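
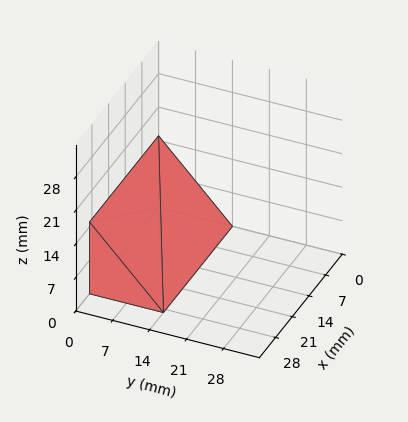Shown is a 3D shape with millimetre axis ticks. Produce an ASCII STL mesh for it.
Reading the render: the shape is a wedge (ramp): 29 × 14 mm base, rising to 15 mm along the y=0 edge and sloping linearly to z=0 at y=14 (dimensions read to the nearest mm from the axis ticks). For the STL, each face is triangulated and given an outward normal.

solid part
  facet normal 0.0000 0.0000 -1.0000
    outer loop
      vertex 29.000 14.000 0.000
      vertex 29.000 0.000 0.000
      vertex 0.000 0.000 0.000
    endloop
  endfacet
  facet normal 0.0000 0.0000 -1.0000
    outer loop
      vertex 0.000 14.000 0.000
      vertex 29.000 14.000 0.000
      vertex 0.000 0.000 0.000
    endloop
  endfacet
  facet normal 0.0000 -1.0000 0.0000
    outer loop
      vertex 0.000 0.000 0.000
      vertex 29.000 0.000 0.000
      vertex 29.000 0.000 15.000
    endloop
  endfacet
  facet normal 0.0000 -1.0000 0.0000
    outer loop
      vertex 0.000 0.000 0.000
      vertex 29.000 0.000 15.000
      vertex 0.000 0.000 15.000
    endloop
  endfacet
  facet normal 0.0000 0.7311 0.6823
    outer loop
      vertex 0.000 0.000 15.000
      vertex 29.000 0.000 15.000
      vertex 29.000 14.000 0.000
    endloop
  endfacet
  facet normal 0.0000 0.7311 0.6823
    outer loop
      vertex 0.000 0.000 15.000
      vertex 29.000 14.000 0.000
      vertex 0.000 14.000 0.000
    endloop
  endfacet
  facet normal -1.0000 0.0000 0.0000
    outer loop
      vertex 0.000 0.000 15.000
      vertex 0.000 14.000 0.000
      vertex 0.000 0.000 0.000
    endloop
  endfacet
  facet normal 1.0000 0.0000 0.0000
    outer loop
      vertex 29.000 0.000 0.000
      vertex 29.000 14.000 0.000
      vertex 29.000 0.000 15.000
    endloop
  endfacet
endsolid part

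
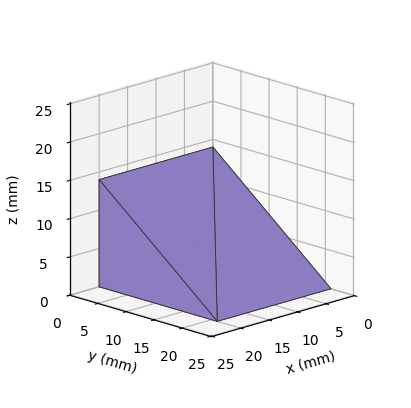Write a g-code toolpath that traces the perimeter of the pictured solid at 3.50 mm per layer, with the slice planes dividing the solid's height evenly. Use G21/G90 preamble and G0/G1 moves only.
Reading the render: the shape is a wedge (ramp): 20 × 21 mm base, rising to 14 mm along the y=0 edge and sloping linearly to z=0 at y=21 (dimensions read to the nearest mm from the axis ticks). For the g-code, the solid's height is divided into equal slices at the stated Δz and each level perimeter traced with G1 moves after a G0 lift.

; perimeter-only toolpath
G21 ; units = mm
G90 ; absolute positioning
G28 ; home
; layer 1
G0 Z3.50
G0 X0.00 Y0.00
G1 X20.00 Y0.00
G1 X20.00 Y15.75
G1 X0.00 Y15.75
G1 X0.00 Y0.00
; layer 2
G0 Z7.00
G0 X0.00 Y0.00
G1 X20.00 Y0.00
G1 X20.00 Y10.50
G1 X0.00 Y10.50
G1 X0.00 Y0.00
; layer 3
G0 Z10.50
G0 X0.00 Y0.00
G1 X20.00 Y0.00
G1 X20.00 Y5.25
G1 X0.00 Y5.25
G1 X0.00 Y0.00
M2 ; end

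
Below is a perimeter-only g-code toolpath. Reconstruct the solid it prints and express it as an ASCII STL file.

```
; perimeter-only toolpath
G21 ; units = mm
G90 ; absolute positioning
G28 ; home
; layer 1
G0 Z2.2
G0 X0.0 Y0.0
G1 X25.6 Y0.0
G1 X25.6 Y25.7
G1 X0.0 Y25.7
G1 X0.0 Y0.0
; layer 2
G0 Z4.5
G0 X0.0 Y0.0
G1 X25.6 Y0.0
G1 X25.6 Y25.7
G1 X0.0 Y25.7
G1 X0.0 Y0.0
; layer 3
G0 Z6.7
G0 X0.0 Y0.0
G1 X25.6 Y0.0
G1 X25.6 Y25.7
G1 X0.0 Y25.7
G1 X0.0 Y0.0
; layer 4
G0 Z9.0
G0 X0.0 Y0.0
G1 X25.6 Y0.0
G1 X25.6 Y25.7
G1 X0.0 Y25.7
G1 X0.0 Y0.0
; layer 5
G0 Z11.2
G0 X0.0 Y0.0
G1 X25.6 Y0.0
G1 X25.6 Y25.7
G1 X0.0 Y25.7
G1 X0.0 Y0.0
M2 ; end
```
solid part
  facet normal 0.0000 0.0000 -1.0000
    outer loop
      vertex 25.6 25.7 0.0
      vertex 25.6 0.0 0.0
      vertex 0.0 0.0 0.0
    endloop
  endfacet
  facet normal 0.0000 0.0000 -1.0000
    outer loop
      vertex 0.0 25.7 0.0
      vertex 25.6 25.7 0.0
      vertex 0.0 0.0 0.0
    endloop
  endfacet
  facet normal 0.0000 0.0000 1.0000
    outer loop
      vertex 0.0 0.0 11.2
      vertex 25.6 0.0 11.2
      vertex 25.6 25.7 11.2
    endloop
  endfacet
  facet normal 0.0000 0.0000 1.0000
    outer loop
      vertex 0.0 0.0 11.2
      vertex 25.6 25.7 11.2
      vertex 0.0 25.7 11.2
    endloop
  endfacet
  facet normal 0.0000 -1.0000 0.0000
    outer loop
      vertex 0.0 0.0 0.0
      vertex 25.6 0.0 0.0
      vertex 25.6 0.0 11.2
    endloop
  endfacet
  facet normal 0.0000 -1.0000 0.0000
    outer loop
      vertex 0.0 0.0 0.0
      vertex 25.6 0.0 11.2
      vertex 0.0 0.0 11.2
    endloop
  endfacet
  facet normal 0.0000 1.0000 0.0000
    outer loop
      vertex 25.6 25.7 11.2
      vertex 25.6 25.7 0.0
      vertex 0.0 25.7 0.0
    endloop
  endfacet
  facet normal 0.0000 1.0000 0.0000
    outer loop
      vertex 0.0 25.7 11.2
      vertex 25.6 25.7 11.2
      vertex 0.0 25.7 0.0
    endloop
  endfacet
  facet normal -1.0000 0.0000 0.0000
    outer loop
      vertex 0.0 25.7 11.2
      vertex 0.0 25.7 0.0
      vertex 0.0 0.0 0.0
    endloop
  endfacet
  facet normal -1.0000 0.0000 0.0000
    outer loop
      vertex 0.0 0.0 11.2
      vertex 0.0 25.7 11.2
      vertex 0.0 0.0 0.0
    endloop
  endfacet
  facet normal 1.0000 0.0000 0.0000
    outer loop
      vertex 25.6 0.0 0.0
      vertex 25.6 25.7 0.0
      vertex 25.6 25.7 11.2
    endloop
  endfacet
  facet normal 1.0000 0.0000 0.0000
    outer loop
      vertex 25.6 0.0 0.0
      vertex 25.6 25.7 11.2
      vertex 25.6 0.0 11.2
    endloop
  endfacet
endsolid part

The G0 Z moves step by Δz≈2.2 mm. Every layer's G1 loop is the same polygon, so the solid is a straight extrusion of it from z=0 to z≈11.2. Closing with flat bottom and top caps and triangulating gives 12 facets — a rectangular box, roughly 25.6 × 25.7 mm footprint and 11.2 mm tall.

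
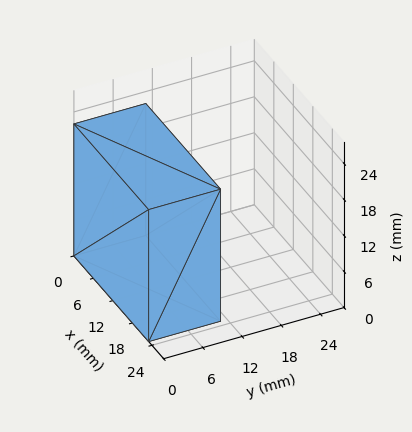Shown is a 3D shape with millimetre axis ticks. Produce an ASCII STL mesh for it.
Reading the render: the shape is a rectangular box, roughly 23 × 11 mm footprint and 22 mm tall (dimensions read to the nearest mm from the axis ticks). For the STL, each face is triangulated and given an outward normal.

solid part
  facet normal 0.0000 0.0000 -1.0000
    outer loop
      vertex 23.00 11.00 0.00
      vertex 23.00 0.00 0.00
      vertex 0.00 0.00 0.00
    endloop
  endfacet
  facet normal 0.0000 0.0000 -1.0000
    outer loop
      vertex 0.00 11.00 0.00
      vertex 23.00 11.00 0.00
      vertex 0.00 0.00 0.00
    endloop
  endfacet
  facet normal 0.0000 0.0000 1.0000
    outer loop
      vertex 0.00 0.00 22.00
      vertex 23.00 0.00 22.00
      vertex 23.00 11.00 22.00
    endloop
  endfacet
  facet normal 0.0000 0.0000 1.0000
    outer loop
      vertex 0.00 0.00 22.00
      vertex 23.00 11.00 22.00
      vertex 0.00 11.00 22.00
    endloop
  endfacet
  facet normal 0.0000 -1.0000 0.0000
    outer loop
      vertex 0.00 0.00 0.00
      vertex 23.00 0.00 0.00
      vertex 23.00 0.00 22.00
    endloop
  endfacet
  facet normal 0.0000 -1.0000 0.0000
    outer loop
      vertex 0.00 0.00 0.00
      vertex 23.00 0.00 22.00
      vertex 0.00 0.00 22.00
    endloop
  endfacet
  facet normal 0.0000 1.0000 0.0000
    outer loop
      vertex 23.00 11.00 22.00
      vertex 23.00 11.00 0.00
      vertex 0.00 11.00 0.00
    endloop
  endfacet
  facet normal 0.0000 1.0000 0.0000
    outer loop
      vertex 0.00 11.00 22.00
      vertex 23.00 11.00 22.00
      vertex 0.00 11.00 0.00
    endloop
  endfacet
  facet normal -1.0000 0.0000 0.0000
    outer loop
      vertex 0.00 11.00 22.00
      vertex 0.00 11.00 0.00
      vertex 0.00 0.00 0.00
    endloop
  endfacet
  facet normal -1.0000 0.0000 0.0000
    outer loop
      vertex 0.00 0.00 22.00
      vertex 0.00 11.00 22.00
      vertex 0.00 0.00 0.00
    endloop
  endfacet
  facet normal 1.0000 0.0000 0.0000
    outer loop
      vertex 23.00 0.00 0.00
      vertex 23.00 11.00 0.00
      vertex 23.00 11.00 22.00
    endloop
  endfacet
  facet normal 1.0000 0.0000 0.0000
    outer loop
      vertex 23.00 0.00 0.00
      vertex 23.00 11.00 22.00
      vertex 23.00 0.00 22.00
    endloop
  endfacet
endsolid part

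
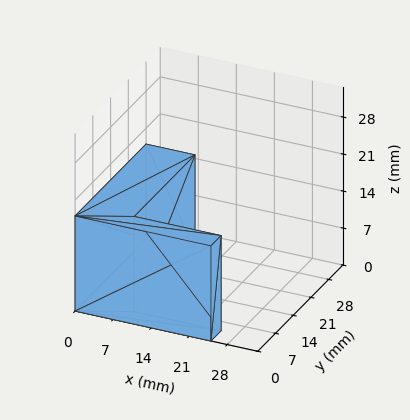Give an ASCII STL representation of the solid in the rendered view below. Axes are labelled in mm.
Reading the render: the shape is an L-shaped prism: outer 25 × 28 mm, arm thicknesses ≈ 4 mm (horizontal) and 9 mm (vertical), extruded 18 mm in z (dimensions read to the nearest mm from the axis ticks). For the STL, each face is triangulated and given an outward normal.

solid part
  facet normal 0.0000 0.0000 -1.0000
    outer loop
      vertex 25.0 4.0 0.0
      vertex 25.0 0.0 0.0
      vertex 0.0 0.0 0.0
    endloop
  endfacet
  facet normal 0.0000 0.0000 -1.0000
    outer loop
      vertex 9.0 4.0 0.0
      vertex 25.0 4.0 0.0
      vertex 0.0 0.0 0.0
    endloop
  endfacet
  facet normal 0.0000 0.0000 -1.0000
    outer loop
      vertex 9.0 28.0 0.0
      vertex 9.0 4.0 0.0
      vertex 0.0 0.0 0.0
    endloop
  endfacet
  facet normal 0.0000 0.0000 -1.0000
    outer loop
      vertex 0.0 28.0 0.0
      vertex 9.0 28.0 0.0
      vertex 0.0 0.0 0.0
    endloop
  endfacet
  facet normal 0.0000 0.0000 1.0000
    outer loop
      vertex 0.0 0.0 18.0
      vertex 25.0 0.0 18.0
      vertex 25.0 4.0 18.0
    endloop
  endfacet
  facet normal 0.0000 0.0000 1.0000
    outer loop
      vertex 0.0 0.0 18.0
      vertex 25.0 4.0 18.0
      vertex 9.0 4.0 18.0
    endloop
  endfacet
  facet normal 0.0000 0.0000 1.0000
    outer loop
      vertex 0.0 0.0 18.0
      vertex 9.0 4.0 18.0
      vertex 9.0 28.0 18.0
    endloop
  endfacet
  facet normal 0.0000 0.0000 1.0000
    outer loop
      vertex 0.0 0.0 18.0
      vertex 9.0 28.0 18.0
      vertex 0.0 28.0 18.0
    endloop
  endfacet
  facet normal 0.0000 -1.0000 0.0000
    outer loop
      vertex 0.0 0.0 0.0
      vertex 25.0 0.0 0.0
      vertex 25.0 0.0 18.0
    endloop
  endfacet
  facet normal 0.0000 -1.0000 0.0000
    outer loop
      vertex 0.0 0.0 0.0
      vertex 25.0 0.0 18.0
      vertex 0.0 0.0 18.0
    endloop
  endfacet
  facet normal 1.0000 0.0000 0.0000
    outer loop
      vertex 25.0 0.0 0.0
      vertex 25.0 4.0 0.0
      vertex 25.0 4.0 18.0
    endloop
  endfacet
  facet normal 1.0000 0.0000 0.0000
    outer loop
      vertex 25.0 0.0 0.0
      vertex 25.0 4.0 18.0
      vertex 25.0 0.0 18.0
    endloop
  endfacet
  facet normal 0.0000 1.0000 0.0000
    outer loop
      vertex 25.0 4.0 0.0
      vertex 9.0 4.0 0.0
      vertex 9.0 4.0 18.0
    endloop
  endfacet
  facet normal 0.0000 1.0000 0.0000
    outer loop
      vertex 25.0 4.0 0.0
      vertex 9.0 4.0 18.0
      vertex 25.0 4.0 18.0
    endloop
  endfacet
  facet normal 1.0000 0.0000 0.0000
    outer loop
      vertex 9.0 4.0 0.0
      vertex 9.0 28.0 0.0
      vertex 9.0 28.0 18.0
    endloop
  endfacet
  facet normal 1.0000 0.0000 0.0000
    outer loop
      vertex 9.0 4.0 0.0
      vertex 9.0 28.0 18.0
      vertex 9.0 4.0 18.0
    endloop
  endfacet
  facet normal 0.0000 1.0000 0.0000
    outer loop
      vertex 9.0 28.0 0.0
      vertex 0.0 28.0 0.0
      vertex 0.0 28.0 18.0
    endloop
  endfacet
  facet normal 0.0000 1.0000 0.0000
    outer loop
      vertex 9.0 28.0 0.0
      vertex 0.0 28.0 18.0
      vertex 9.0 28.0 18.0
    endloop
  endfacet
  facet normal -1.0000 0.0000 0.0000
    outer loop
      vertex 0.0 28.0 0.0
      vertex 0.0 0.0 0.0
      vertex 0.0 0.0 18.0
    endloop
  endfacet
  facet normal -1.0000 0.0000 0.0000
    outer loop
      vertex 0.0 28.0 0.0
      vertex 0.0 0.0 18.0
      vertex 0.0 28.0 18.0
    endloop
  endfacet
endsolid part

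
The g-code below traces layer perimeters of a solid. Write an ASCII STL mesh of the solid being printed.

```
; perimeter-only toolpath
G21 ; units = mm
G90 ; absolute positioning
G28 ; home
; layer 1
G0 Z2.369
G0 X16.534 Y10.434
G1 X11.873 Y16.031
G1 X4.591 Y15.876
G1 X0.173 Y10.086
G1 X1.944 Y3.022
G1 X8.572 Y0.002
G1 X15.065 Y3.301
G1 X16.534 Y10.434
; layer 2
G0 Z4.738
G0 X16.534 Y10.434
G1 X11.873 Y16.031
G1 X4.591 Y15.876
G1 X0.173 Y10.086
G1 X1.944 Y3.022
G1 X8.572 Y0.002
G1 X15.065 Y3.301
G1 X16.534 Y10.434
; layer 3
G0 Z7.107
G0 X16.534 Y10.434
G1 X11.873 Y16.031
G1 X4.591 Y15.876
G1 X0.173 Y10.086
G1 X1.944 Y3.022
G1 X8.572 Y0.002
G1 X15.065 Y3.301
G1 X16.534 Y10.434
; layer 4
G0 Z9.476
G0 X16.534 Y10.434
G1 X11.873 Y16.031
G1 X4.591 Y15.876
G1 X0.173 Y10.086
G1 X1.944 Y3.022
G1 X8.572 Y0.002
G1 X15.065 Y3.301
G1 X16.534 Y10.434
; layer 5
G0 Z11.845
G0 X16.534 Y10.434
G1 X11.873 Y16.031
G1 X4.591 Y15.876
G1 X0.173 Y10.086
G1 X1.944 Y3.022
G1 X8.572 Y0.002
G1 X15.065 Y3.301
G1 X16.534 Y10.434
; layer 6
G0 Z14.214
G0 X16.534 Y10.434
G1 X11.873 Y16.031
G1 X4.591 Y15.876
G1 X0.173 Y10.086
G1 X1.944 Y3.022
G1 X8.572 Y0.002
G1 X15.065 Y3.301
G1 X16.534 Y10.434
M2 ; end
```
solid part
  facet normal 0.0000 0.0000 -1.0000
    outer loop
      vertex 4.591 15.876 0.000
      vertex 11.873 16.031 0.000
      vertex 16.534 10.434 0.000
    endloop
  endfacet
  facet normal 0.0000 0.0000 -1.0000
    outer loop
      vertex 0.173 10.086 0.000
      vertex 4.591 15.876 0.000
      vertex 16.534 10.434 0.000
    endloop
  endfacet
  facet normal 0.0000 0.0000 -1.0000
    outer loop
      vertex 1.944 3.022 0.000
      vertex 0.173 10.086 0.000
      vertex 16.534 10.434 0.000
    endloop
  endfacet
  facet normal 0.0000 0.0000 -1.0000
    outer loop
      vertex 8.572 0.002 0.000
      vertex 1.944 3.022 0.000
      vertex 16.534 10.434 0.000
    endloop
  endfacet
  facet normal 0.0000 0.0000 -1.0000
    outer loop
      vertex 15.065 3.301 0.000
      vertex 8.572 0.002 0.000
      vertex 16.534 10.434 0.000
    endloop
  endfacet
  facet normal 0.0000 0.0000 1.0000
    outer loop
      vertex 16.534 10.434 14.214
      vertex 11.873 16.031 14.214
      vertex 4.591 15.876 14.214
    endloop
  endfacet
  facet normal 0.0000 0.0000 1.0000
    outer loop
      vertex 16.534 10.434 14.214
      vertex 4.591 15.876 14.214
      vertex 0.173 10.086 14.214
    endloop
  endfacet
  facet normal 0.0000 0.0000 1.0000
    outer loop
      vertex 16.534 10.434 14.214
      vertex 0.173 10.086 14.214
      vertex 1.944 3.022 14.214
    endloop
  endfacet
  facet normal 0.0000 0.0000 1.0000
    outer loop
      vertex 16.534 10.434 14.214
      vertex 1.944 3.022 14.214
      vertex 8.572 0.002 14.214
    endloop
  endfacet
  facet normal 0.0000 0.0000 1.0000
    outer loop
      vertex 16.534 10.434 14.214
      vertex 8.572 0.002 14.214
      vertex 15.065 3.301 14.214
    endloop
  endfacet
  facet normal 0.7684 0.6399 0.0000
    outer loop
      vertex 16.534 10.434 0.000
      vertex 11.873 16.031 0.000
      vertex 11.873 16.031 14.214
    endloop
  endfacet
  facet normal 0.7684 0.6399 0.0000
    outer loop
      vertex 16.534 10.434 0.000
      vertex 11.873 16.031 14.214
      vertex 16.534 10.434 14.214
    endloop
  endfacet
  facet normal -0.0213 0.9998 0.0000
    outer loop
      vertex 11.873 16.031 0.000
      vertex 4.591 15.876 0.000
      vertex 4.591 15.876 14.214
    endloop
  endfacet
  facet normal -0.0213 0.9998 0.0000
    outer loop
      vertex 11.873 16.031 0.000
      vertex 4.591 15.876 14.214
      vertex 11.873 16.031 14.214
    endloop
  endfacet
  facet normal -0.7950 0.6066 0.0000
    outer loop
      vertex 4.591 15.876 0.000
      vertex 0.173 10.086 0.000
      vertex 0.173 10.086 14.214
    endloop
  endfacet
  facet normal -0.7950 0.6066 0.0000
    outer loop
      vertex 4.591 15.876 0.000
      vertex 0.173 10.086 14.214
      vertex 4.591 15.876 14.214
    endloop
  endfacet
  facet normal -0.9700 -0.2432 0.0000
    outer loop
      vertex 0.173 10.086 0.000
      vertex 1.944 3.022 0.000
      vertex 1.944 3.022 14.214
    endloop
  endfacet
  facet normal -0.9700 -0.2432 0.0000
    outer loop
      vertex 0.173 10.086 0.000
      vertex 1.944 3.022 14.214
      vertex 0.173 10.086 14.214
    endloop
  endfacet
  facet normal -0.4146 -0.9100 0.0000
    outer loop
      vertex 1.944 3.022 0.000
      vertex 8.572 0.002 0.000
      vertex 8.572 0.002 14.214
    endloop
  endfacet
  facet normal -0.4146 -0.9100 0.0000
    outer loop
      vertex 1.944 3.022 0.000
      vertex 8.572 0.002 14.214
      vertex 1.944 3.022 14.214
    endloop
  endfacet
  facet normal 0.4530 -0.8915 0.0000
    outer loop
      vertex 8.572 0.002 0.000
      vertex 15.065 3.301 0.000
      vertex 15.065 3.301 14.214
    endloop
  endfacet
  facet normal 0.4530 -0.8915 0.0000
    outer loop
      vertex 8.572 0.002 0.000
      vertex 15.065 3.301 14.214
      vertex 8.572 0.002 14.214
    endloop
  endfacet
  facet normal 0.9794 -0.2017 0.0000
    outer loop
      vertex 15.065 3.301 0.000
      vertex 16.534 10.434 0.000
      vertex 16.534 10.434 14.214
    endloop
  endfacet
  facet normal 0.9794 -0.2017 0.0000
    outer loop
      vertex 15.065 3.301 0.000
      vertex 16.534 10.434 14.214
      vertex 15.065 3.301 14.214
    endloop
  endfacet
endsolid part

The G0 Z moves step by Δz≈2.369 mm. Every layer's G1 loop is the same polygon, so the solid is a straight extrusion of it from z=0 to z≈14.2. Closing with flat bottom and top caps and triangulating gives 24 facets — a regular 7-sided prism (a cylinder approximated with 7 flat sides), circumscribed radius ≈ 8.39 mm, height ≈ 14.2 mm.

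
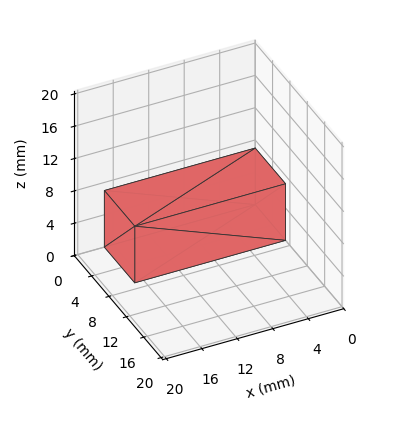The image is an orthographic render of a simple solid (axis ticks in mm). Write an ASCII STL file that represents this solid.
Reading the render: the shape is a rectangular box, roughly 17 × 7 mm footprint and 7 mm tall (dimensions read to the nearest mm from the axis ticks). For the STL, each face is triangulated and given an outward normal.

solid part
  facet normal 0.0000 0.0000 -1.0000
    outer loop
      vertex 17.0 7.0 0.0
      vertex 17.0 0.0 0.0
      vertex 0.0 0.0 0.0
    endloop
  endfacet
  facet normal 0.0000 0.0000 -1.0000
    outer loop
      vertex 0.0 7.0 0.0
      vertex 17.0 7.0 0.0
      vertex 0.0 0.0 0.0
    endloop
  endfacet
  facet normal 0.0000 0.0000 1.0000
    outer loop
      vertex 0.0 0.0 7.0
      vertex 17.0 0.0 7.0
      vertex 17.0 7.0 7.0
    endloop
  endfacet
  facet normal 0.0000 0.0000 1.0000
    outer loop
      vertex 0.0 0.0 7.0
      vertex 17.0 7.0 7.0
      vertex 0.0 7.0 7.0
    endloop
  endfacet
  facet normal 0.0000 -1.0000 0.0000
    outer loop
      vertex 0.0 0.0 0.0
      vertex 17.0 0.0 0.0
      vertex 17.0 0.0 7.0
    endloop
  endfacet
  facet normal 0.0000 -1.0000 0.0000
    outer loop
      vertex 0.0 0.0 0.0
      vertex 17.0 0.0 7.0
      vertex 0.0 0.0 7.0
    endloop
  endfacet
  facet normal 0.0000 1.0000 0.0000
    outer loop
      vertex 17.0 7.0 7.0
      vertex 17.0 7.0 0.0
      vertex 0.0 7.0 0.0
    endloop
  endfacet
  facet normal 0.0000 1.0000 0.0000
    outer loop
      vertex 0.0 7.0 7.0
      vertex 17.0 7.0 7.0
      vertex 0.0 7.0 0.0
    endloop
  endfacet
  facet normal -1.0000 0.0000 0.0000
    outer loop
      vertex 0.0 7.0 7.0
      vertex 0.0 7.0 0.0
      vertex 0.0 0.0 0.0
    endloop
  endfacet
  facet normal -1.0000 0.0000 0.0000
    outer loop
      vertex 0.0 0.0 7.0
      vertex 0.0 7.0 7.0
      vertex 0.0 0.0 0.0
    endloop
  endfacet
  facet normal 1.0000 0.0000 0.0000
    outer loop
      vertex 17.0 0.0 0.0
      vertex 17.0 7.0 0.0
      vertex 17.0 7.0 7.0
    endloop
  endfacet
  facet normal 1.0000 0.0000 0.0000
    outer loop
      vertex 17.0 0.0 0.0
      vertex 17.0 7.0 7.0
      vertex 17.0 0.0 7.0
    endloop
  endfacet
endsolid part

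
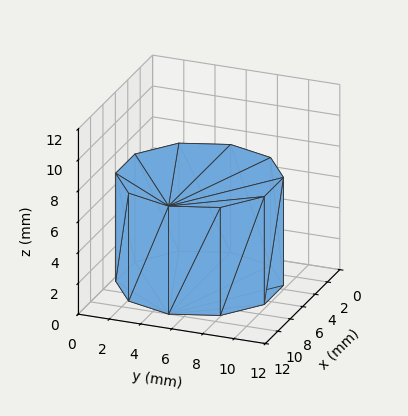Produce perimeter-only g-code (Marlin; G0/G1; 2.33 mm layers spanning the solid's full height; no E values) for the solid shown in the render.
Reading the render: the shape is a regular 10-sided prism (a cylinder approximated with 10 flat sides), circumscribed radius ≈ 5 mm, height ≈ 7 mm (dimensions read to the nearest mm from the axis ticks). For the g-code, the solid's height is divided into equal slices at the stated Δz and each level perimeter traced with G1 moves after a G0 lift.

; perimeter-only toolpath
G21 ; units = mm
G90 ; absolute positioning
G28 ; home
; layer 1
G0 Z2.33
G0 X10.00 Y5.00
G1 X9.05 Y7.94
G1 X6.55 Y9.76
G1 X3.45 Y9.76
G1 X0.95 Y7.94
G1 X0.00 Y5.00
G1 X0.95 Y2.06
G1 X3.45 Y0.24
G1 X6.55 Y0.24
G1 X9.05 Y2.06
G1 X10.00 Y5.00
; layer 2
G0 Z4.67
G0 X10.00 Y5.00
G1 X9.05 Y7.94
G1 X6.55 Y9.76
G1 X3.45 Y9.76
G1 X0.95 Y7.94
G1 X0.00 Y5.00
G1 X0.95 Y2.06
G1 X3.45 Y0.24
G1 X6.55 Y0.24
G1 X9.05 Y2.06
G1 X10.00 Y5.00
; layer 3
G0 Z7.00
G0 X10.00 Y5.00
G1 X9.05 Y7.94
G1 X6.55 Y9.76
G1 X3.45 Y9.76
G1 X0.95 Y7.94
G1 X0.00 Y5.00
G1 X0.95 Y2.06
G1 X3.45 Y0.24
G1 X6.55 Y0.24
G1 X9.05 Y2.06
G1 X10.00 Y5.00
M2 ; end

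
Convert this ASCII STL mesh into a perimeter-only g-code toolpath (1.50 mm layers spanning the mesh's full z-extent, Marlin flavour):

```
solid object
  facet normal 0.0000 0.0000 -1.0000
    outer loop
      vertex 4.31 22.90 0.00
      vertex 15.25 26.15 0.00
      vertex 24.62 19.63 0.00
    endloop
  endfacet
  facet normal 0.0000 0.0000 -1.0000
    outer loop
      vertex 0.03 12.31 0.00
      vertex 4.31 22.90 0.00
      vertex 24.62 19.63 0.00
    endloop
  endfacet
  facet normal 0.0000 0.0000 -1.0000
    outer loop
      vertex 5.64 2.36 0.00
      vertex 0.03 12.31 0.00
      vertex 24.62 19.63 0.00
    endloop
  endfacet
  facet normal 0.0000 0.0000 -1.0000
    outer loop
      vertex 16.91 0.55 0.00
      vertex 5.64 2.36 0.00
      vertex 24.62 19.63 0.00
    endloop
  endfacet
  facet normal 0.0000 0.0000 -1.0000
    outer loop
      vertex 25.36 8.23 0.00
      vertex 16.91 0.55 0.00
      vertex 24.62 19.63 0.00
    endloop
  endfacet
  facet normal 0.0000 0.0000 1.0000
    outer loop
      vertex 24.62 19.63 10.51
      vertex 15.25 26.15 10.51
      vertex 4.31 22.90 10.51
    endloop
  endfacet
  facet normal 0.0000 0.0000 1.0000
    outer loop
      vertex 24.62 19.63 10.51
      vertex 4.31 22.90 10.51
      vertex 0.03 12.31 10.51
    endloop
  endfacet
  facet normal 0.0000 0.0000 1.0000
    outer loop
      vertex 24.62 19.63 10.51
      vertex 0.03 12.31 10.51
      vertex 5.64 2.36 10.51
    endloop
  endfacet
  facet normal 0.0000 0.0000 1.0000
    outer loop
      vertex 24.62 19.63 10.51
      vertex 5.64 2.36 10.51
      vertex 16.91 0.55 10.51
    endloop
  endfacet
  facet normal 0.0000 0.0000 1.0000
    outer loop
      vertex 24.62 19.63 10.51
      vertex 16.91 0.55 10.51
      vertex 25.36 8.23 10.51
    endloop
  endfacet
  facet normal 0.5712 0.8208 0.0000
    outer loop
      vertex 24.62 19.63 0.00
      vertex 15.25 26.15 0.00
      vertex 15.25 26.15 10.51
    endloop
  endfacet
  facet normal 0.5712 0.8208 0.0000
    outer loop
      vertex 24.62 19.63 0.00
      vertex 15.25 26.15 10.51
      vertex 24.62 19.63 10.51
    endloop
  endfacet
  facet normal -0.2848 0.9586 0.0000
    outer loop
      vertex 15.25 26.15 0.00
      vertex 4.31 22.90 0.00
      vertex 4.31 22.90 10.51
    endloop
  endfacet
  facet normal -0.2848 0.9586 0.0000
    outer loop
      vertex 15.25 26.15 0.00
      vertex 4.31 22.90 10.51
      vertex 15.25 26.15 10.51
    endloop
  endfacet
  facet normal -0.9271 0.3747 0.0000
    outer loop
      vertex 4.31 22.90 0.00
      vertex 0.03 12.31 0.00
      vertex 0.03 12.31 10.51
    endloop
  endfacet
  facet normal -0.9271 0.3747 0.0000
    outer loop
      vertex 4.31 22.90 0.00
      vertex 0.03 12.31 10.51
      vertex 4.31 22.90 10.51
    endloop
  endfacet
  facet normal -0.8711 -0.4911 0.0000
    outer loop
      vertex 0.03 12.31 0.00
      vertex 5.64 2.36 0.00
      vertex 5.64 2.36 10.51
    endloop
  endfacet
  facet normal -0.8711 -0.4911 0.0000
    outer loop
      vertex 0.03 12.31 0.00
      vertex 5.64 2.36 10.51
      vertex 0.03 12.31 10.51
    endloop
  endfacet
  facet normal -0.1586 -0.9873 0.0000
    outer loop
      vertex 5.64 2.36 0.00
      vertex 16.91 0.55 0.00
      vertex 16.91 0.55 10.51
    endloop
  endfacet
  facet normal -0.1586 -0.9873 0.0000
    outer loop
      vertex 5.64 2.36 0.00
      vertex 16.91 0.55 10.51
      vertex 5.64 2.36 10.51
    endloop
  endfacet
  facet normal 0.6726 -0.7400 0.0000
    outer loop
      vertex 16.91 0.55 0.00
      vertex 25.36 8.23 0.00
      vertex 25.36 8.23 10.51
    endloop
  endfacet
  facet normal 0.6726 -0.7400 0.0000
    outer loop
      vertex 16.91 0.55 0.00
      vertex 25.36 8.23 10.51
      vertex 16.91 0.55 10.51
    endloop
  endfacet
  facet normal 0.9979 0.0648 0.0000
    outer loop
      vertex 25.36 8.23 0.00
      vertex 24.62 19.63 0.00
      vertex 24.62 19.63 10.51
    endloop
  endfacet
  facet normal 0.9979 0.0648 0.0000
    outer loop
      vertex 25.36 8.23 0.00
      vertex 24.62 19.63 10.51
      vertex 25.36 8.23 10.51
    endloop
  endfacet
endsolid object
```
; perimeter-only toolpath
G21 ; units = mm
G90 ; absolute positioning
G28 ; home
; layer 1
G0 Z1.50
G0 X24.62 Y19.63
G1 X15.25 Y26.15
G1 X4.31 Y22.90
G1 X0.03 Y12.31
G1 X5.64 Y2.36
G1 X16.91 Y0.55
G1 X25.36 Y8.23
G1 X24.62 Y19.63
; layer 2
G0 Z3.00
G0 X24.62 Y19.63
G1 X15.25 Y26.15
G1 X4.31 Y22.90
G1 X0.03 Y12.31
G1 X5.64 Y2.36
G1 X16.91 Y0.55
G1 X25.36 Y8.23
G1 X24.62 Y19.63
; layer 3
G0 Z4.50
G0 X24.62 Y19.63
G1 X15.25 Y26.15
G1 X4.31 Y22.90
G1 X0.03 Y12.31
G1 X5.64 Y2.36
G1 X16.91 Y0.55
G1 X25.36 Y8.23
G1 X24.62 Y19.63
; layer 4
G0 Z6.01
G0 X24.62 Y19.63
G1 X15.25 Y26.15
G1 X4.31 Y22.90
G1 X0.03 Y12.31
G1 X5.64 Y2.36
G1 X16.91 Y0.55
G1 X25.36 Y8.23
G1 X24.62 Y19.63
; layer 5
G0 Z7.51
G0 X24.62 Y19.63
G1 X15.25 Y26.15
G1 X4.31 Y22.90
G1 X0.03 Y12.31
G1 X5.64 Y2.36
G1 X16.91 Y0.55
G1 X25.36 Y8.23
G1 X24.62 Y19.63
; layer 6
G0 Z9.01
G0 X24.62 Y19.63
G1 X15.25 Y26.15
G1 X4.31 Y22.90
G1 X0.03 Y12.31
G1 X5.64 Y2.36
G1 X16.91 Y0.55
G1 X25.36 Y8.23
G1 X24.62 Y19.63
; layer 7
G0 Z10.51
G0 X24.62 Y19.63
G1 X15.25 Y26.15
G1 X4.31 Y22.90
G1 X0.03 Y12.31
G1 X5.64 Y2.36
G1 X16.91 Y0.55
G1 X25.36 Y8.23
G1 X24.62 Y19.63
M2 ; end

The solid is a regular 7-sided prism (a cylinder approximated with 7 flat sides), circumscribed radius ≈ 13.2 mm, height ≈ 10.5 mm. Slicing at Δz = 1.50 mm — 7 equal slices spanning the solid's height, so layer i sits at z = i·h/7 — gives 7 non-empty perimeters. Each is a 7-segment closed polygon; G0 lifts to the layer z and rapids to the start vertex, then G1 traces the edges.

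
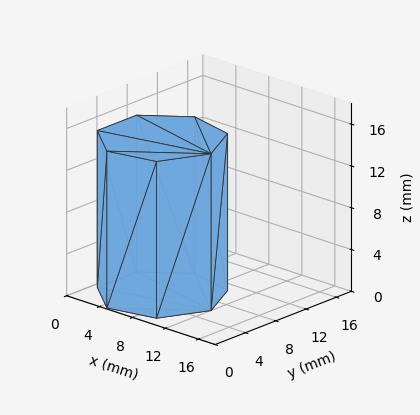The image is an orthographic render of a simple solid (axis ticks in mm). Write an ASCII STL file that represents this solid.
Reading the render: the shape is a regular 7-sided prism (a cylinder approximated with 7 flat sides), circumscribed radius ≈ 6 mm, height ≈ 15 mm (dimensions read to the nearest mm from the axis ticks). For the STL, each face is triangulated and given an outward normal.

solid part
  facet normal 0.0000 0.0000 -1.0000
    outer loop
      vertex 4.7 11.8 0.0
      vertex 9.7 10.7 0.0
      vertex 12.0 6.0 0.0
    endloop
  endfacet
  facet normal 0.0000 0.0000 -1.0000
    outer loop
      vertex 0.6 8.6 0.0
      vertex 4.7 11.8 0.0
      vertex 12.0 6.0 0.0
    endloop
  endfacet
  facet normal 0.0000 0.0000 -1.0000
    outer loop
      vertex 0.6 3.4 0.0
      vertex 0.6 8.6 0.0
      vertex 12.0 6.0 0.0
    endloop
  endfacet
  facet normal 0.0000 0.0000 -1.0000
    outer loop
      vertex 4.7 0.2 0.0
      vertex 0.6 3.4 0.0
      vertex 12.0 6.0 0.0
    endloop
  endfacet
  facet normal 0.0000 0.0000 -1.0000
    outer loop
      vertex 9.7 1.3 0.0
      vertex 4.7 0.2 0.0
      vertex 12.0 6.0 0.0
    endloop
  endfacet
  facet normal 0.0000 0.0000 1.0000
    outer loop
      vertex 12.0 6.0 15.0
      vertex 9.7 10.7 15.0
      vertex 4.7 11.8 15.0
    endloop
  endfacet
  facet normal 0.0000 0.0000 1.0000
    outer loop
      vertex 12.0 6.0 15.0
      vertex 4.7 11.8 15.0
      vertex 0.6 8.6 15.0
    endloop
  endfacet
  facet normal 0.0000 0.0000 1.0000
    outer loop
      vertex 12.0 6.0 15.0
      vertex 0.6 8.6 15.0
      vertex 0.6 3.4 15.0
    endloop
  endfacet
  facet normal 0.0000 0.0000 1.0000
    outer loop
      vertex 12.0 6.0 15.0
      vertex 0.6 3.4 15.0
      vertex 4.7 0.2 15.0
    endloop
  endfacet
  facet normal 0.0000 0.0000 1.0000
    outer loop
      vertex 12.0 6.0 15.0
      vertex 4.7 0.2 15.0
      vertex 9.7 1.3 15.0
    endloop
  endfacet
  facet normal 0.8982 0.4396 0.0000
    outer loop
      vertex 12.0 6.0 0.0
      vertex 9.7 10.7 0.0
      vertex 9.7 10.7 15.0
    endloop
  endfacet
  facet normal 0.8982 0.4396 0.0000
    outer loop
      vertex 12.0 6.0 0.0
      vertex 9.7 10.7 15.0
      vertex 12.0 6.0 15.0
    endloop
  endfacet
  facet normal 0.2149 0.9766 0.0000
    outer loop
      vertex 9.7 10.7 0.0
      vertex 4.7 11.8 0.0
      vertex 4.7 11.8 15.0
    endloop
  endfacet
  facet normal 0.2149 0.9766 0.0000
    outer loop
      vertex 9.7 10.7 0.0
      vertex 4.7 11.8 15.0
      vertex 9.7 10.7 15.0
    endloop
  endfacet
  facet normal -0.6153 0.7883 0.0000
    outer loop
      vertex 4.7 11.8 0.0
      vertex 0.6 8.6 0.0
      vertex 0.6 8.6 15.0
    endloop
  endfacet
  facet normal -0.6153 0.7883 0.0000
    outer loop
      vertex 4.7 11.8 0.0
      vertex 0.6 8.6 15.0
      vertex 4.7 11.8 15.0
    endloop
  endfacet
  facet normal -1.0000 0.0000 0.0000
    outer loop
      vertex 0.6 8.6 0.0
      vertex 0.6 3.4 0.0
      vertex 0.6 3.4 15.0
    endloop
  endfacet
  facet normal -1.0000 0.0000 0.0000
    outer loop
      vertex 0.6 8.6 0.0
      vertex 0.6 3.4 15.0
      vertex 0.6 8.6 15.0
    endloop
  endfacet
  facet normal -0.6153 -0.7883 0.0000
    outer loop
      vertex 0.6 3.4 0.0
      vertex 4.7 0.2 0.0
      vertex 4.7 0.2 15.0
    endloop
  endfacet
  facet normal -0.6153 -0.7883 0.0000
    outer loop
      vertex 0.6 3.4 0.0
      vertex 4.7 0.2 15.0
      vertex 0.6 3.4 15.0
    endloop
  endfacet
  facet normal 0.2149 -0.9766 0.0000
    outer loop
      vertex 4.7 0.2 0.0
      vertex 9.7 1.3 0.0
      vertex 9.7 1.3 15.0
    endloop
  endfacet
  facet normal 0.2149 -0.9766 0.0000
    outer loop
      vertex 4.7 0.2 0.0
      vertex 9.7 1.3 15.0
      vertex 4.7 0.2 15.0
    endloop
  endfacet
  facet normal 0.8982 -0.4396 0.0000
    outer loop
      vertex 9.7 1.3 0.0
      vertex 12.0 6.0 0.0
      vertex 12.0 6.0 15.0
    endloop
  endfacet
  facet normal 0.8982 -0.4396 0.0000
    outer loop
      vertex 9.7 1.3 0.0
      vertex 12.0 6.0 15.0
      vertex 9.7 1.3 15.0
    endloop
  endfacet
endsolid part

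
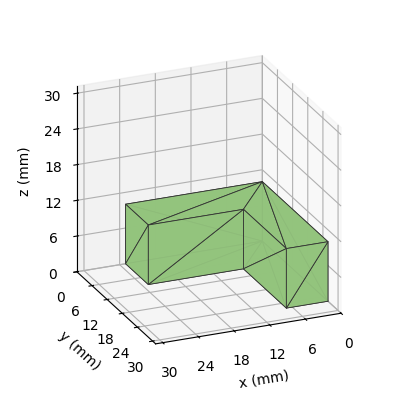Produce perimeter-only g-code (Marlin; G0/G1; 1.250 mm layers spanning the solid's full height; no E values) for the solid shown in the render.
Reading the render: the shape is an L-shaped prism: outer 23 × 26 mm, arm thicknesses ≈ 9 mm (horizontal) and 7 mm (vertical), extruded 10 mm in z (dimensions read to the nearest mm from the axis ticks). For the g-code, the solid's height is divided into equal slices at the stated Δz and each level perimeter traced with G1 moves after a G0 lift.

; perimeter-only toolpath
G21 ; units = mm
G90 ; absolute positioning
G28 ; home
; layer 1
G0 Z1.250
G0 X0.000 Y0.000
G1 X23.000 Y0.000
G1 X23.000 Y9.000
G1 X7.000 Y9.000
G1 X7.000 Y26.000
G1 X0.000 Y26.000
G1 X0.000 Y0.000
; layer 2
G0 Z2.500
G0 X0.000 Y0.000
G1 X23.000 Y0.000
G1 X23.000 Y9.000
G1 X7.000 Y9.000
G1 X7.000 Y26.000
G1 X0.000 Y26.000
G1 X0.000 Y0.000
; layer 3
G0 Z3.750
G0 X0.000 Y0.000
G1 X23.000 Y0.000
G1 X23.000 Y9.000
G1 X7.000 Y9.000
G1 X7.000 Y26.000
G1 X0.000 Y26.000
G1 X0.000 Y0.000
; layer 4
G0 Z5.000
G0 X0.000 Y0.000
G1 X23.000 Y0.000
G1 X23.000 Y9.000
G1 X7.000 Y9.000
G1 X7.000 Y26.000
G1 X0.000 Y26.000
G1 X0.000 Y0.000
; layer 5
G0 Z6.250
G0 X0.000 Y0.000
G1 X23.000 Y0.000
G1 X23.000 Y9.000
G1 X7.000 Y9.000
G1 X7.000 Y26.000
G1 X0.000 Y26.000
G1 X0.000 Y0.000
; layer 6
G0 Z7.500
G0 X0.000 Y0.000
G1 X23.000 Y0.000
G1 X23.000 Y9.000
G1 X7.000 Y9.000
G1 X7.000 Y26.000
G1 X0.000 Y26.000
G1 X0.000 Y0.000
; layer 7
G0 Z8.750
G0 X0.000 Y0.000
G1 X23.000 Y0.000
G1 X23.000 Y9.000
G1 X7.000 Y9.000
G1 X7.000 Y26.000
G1 X0.000 Y26.000
G1 X0.000 Y0.000
; layer 8
G0 Z10.000
G0 X0.000 Y0.000
G1 X23.000 Y0.000
G1 X23.000 Y9.000
G1 X7.000 Y9.000
G1 X7.000 Y26.000
G1 X0.000 Y26.000
G1 X0.000 Y0.000
M2 ; end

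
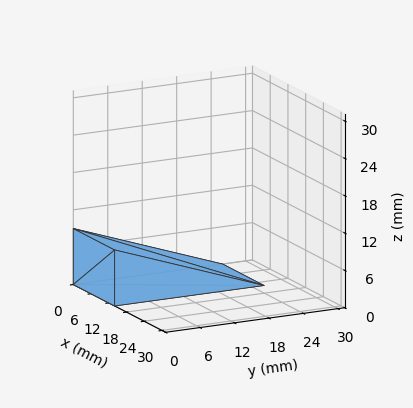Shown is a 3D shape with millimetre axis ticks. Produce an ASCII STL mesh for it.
Reading the render: the shape is a wedge (ramp): 14 × 26 mm base, rising to 9 mm along the y=0 edge and sloping linearly to z=0 at y=26 (dimensions read to the nearest mm from the axis ticks). For the STL, each face is triangulated and given an outward normal.

solid part
  facet normal 0.0000 0.0000 -1.0000
    outer loop
      vertex 14.000 26.000 0.000
      vertex 14.000 0.000 0.000
      vertex 0.000 0.000 0.000
    endloop
  endfacet
  facet normal 0.0000 0.0000 -1.0000
    outer loop
      vertex 0.000 26.000 0.000
      vertex 14.000 26.000 0.000
      vertex 0.000 0.000 0.000
    endloop
  endfacet
  facet normal 0.0000 -1.0000 0.0000
    outer loop
      vertex 0.000 0.000 0.000
      vertex 14.000 0.000 0.000
      vertex 14.000 0.000 9.000
    endloop
  endfacet
  facet normal 0.0000 -1.0000 0.0000
    outer loop
      vertex 0.000 0.000 0.000
      vertex 14.000 0.000 9.000
      vertex 0.000 0.000 9.000
    endloop
  endfacet
  facet normal 0.0000 0.3271 0.9450
    outer loop
      vertex 0.000 0.000 9.000
      vertex 14.000 0.000 9.000
      vertex 14.000 26.000 0.000
    endloop
  endfacet
  facet normal 0.0000 0.3271 0.9450
    outer loop
      vertex 0.000 0.000 9.000
      vertex 14.000 26.000 0.000
      vertex 0.000 26.000 0.000
    endloop
  endfacet
  facet normal -1.0000 0.0000 0.0000
    outer loop
      vertex 0.000 0.000 9.000
      vertex 0.000 26.000 0.000
      vertex 0.000 0.000 0.000
    endloop
  endfacet
  facet normal 1.0000 0.0000 0.0000
    outer loop
      vertex 14.000 0.000 0.000
      vertex 14.000 26.000 0.000
      vertex 14.000 0.000 9.000
    endloop
  endfacet
endsolid part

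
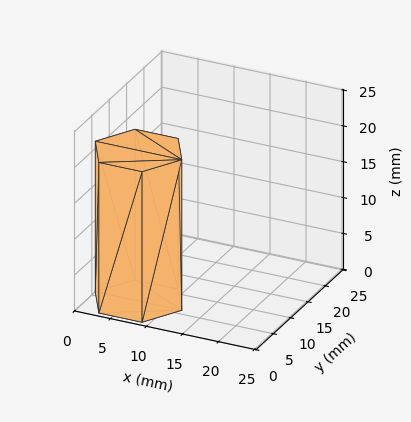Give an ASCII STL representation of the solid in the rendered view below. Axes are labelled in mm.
Reading the render: the shape is a regular 6-sided prism (a cylinder approximated with 6 flat sides), circumscribed radius ≈ 6 mm, height ≈ 21 mm (dimensions read to the nearest mm from the axis ticks). For the STL, each face is triangulated and given an outward normal.

solid part
  facet normal 0.0000 0.0000 -1.0000
    outer loop
      vertex 3.000 11.196 0.000
      vertex 9.000 11.196 0.000
      vertex 12.000 6.000 0.000
    endloop
  endfacet
  facet normal 0.0000 0.0000 -1.0000
    outer loop
      vertex 0.000 6.000 0.000
      vertex 3.000 11.196 0.000
      vertex 12.000 6.000 0.000
    endloop
  endfacet
  facet normal 0.0000 0.0000 -1.0000
    outer loop
      vertex 3.000 0.804 0.000
      vertex 0.000 6.000 0.000
      vertex 12.000 6.000 0.000
    endloop
  endfacet
  facet normal 0.0000 0.0000 -1.0000
    outer loop
      vertex 9.000 0.804 0.000
      vertex 3.000 0.804 0.000
      vertex 12.000 6.000 0.000
    endloop
  endfacet
  facet normal 0.0000 0.0000 1.0000
    outer loop
      vertex 12.000 6.000 21.000
      vertex 9.000 11.196 21.000
      vertex 3.000 11.196 21.000
    endloop
  endfacet
  facet normal 0.0000 0.0000 1.0000
    outer loop
      vertex 12.000 6.000 21.000
      vertex 3.000 11.196 21.000
      vertex 0.000 6.000 21.000
    endloop
  endfacet
  facet normal 0.0000 0.0000 1.0000
    outer loop
      vertex 12.000 6.000 21.000
      vertex 0.000 6.000 21.000
      vertex 3.000 0.804 21.000
    endloop
  endfacet
  facet normal 0.0000 0.0000 1.0000
    outer loop
      vertex 12.000 6.000 21.000
      vertex 3.000 0.804 21.000
      vertex 9.000 0.804 21.000
    endloop
  endfacet
  facet normal 0.8660 0.5000 0.0000
    outer loop
      vertex 12.000 6.000 0.000
      vertex 9.000 11.196 0.000
      vertex 9.000 11.196 21.000
    endloop
  endfacet
  facet normal 0.8660 0.5000 0.0000
    outer loop
      vertex 12.000 6.000 0.000
      vertex 9.000 11.196 21.000
      vertex 12.000 6.000 21.000
    endloop
  endfacet
  facet normal 0.0000 1.0000 0.0000
    outer loop
      vertex 9.000 11.196 0.000
      vertex 3.000 11.196 0.000
      vertex 3.000 11.196 21.000
    endloop
  endfacet
  facet normal 0.0000 1.0000 0.0000
    outer loop
      vertex 9.000 11.196 0.000
      vertex 3.000 11.196 21.000
      vertex 9.000 11.196 21.000
    endloop
  endfacet
  facet normal -0.8660 0.5000 0.0000
    outer loop
      vertex 3.000 11.196 0.000
      vertex 0.000 6.000 0.000
      vertex 0.000 6.000 21.000
    endloop
  endfacet
  facet normal -0.8660 0.5000 0.0000
    outer loop
      vertex 3.000 11.196 0.000
      vertex 0.000 6.000 21.000
      vertex 3.000 11.196 21.000
    endloop
  endfacet
  facet normal -0.8660 -0.5000 0.0000
    outer loop
      vertex 0.000 6.000 0.000
      vertex 3.000 0.804 0.000
      vertex 3.000 0.804 21.000
    endloop
  endfacet
  facet normal -0.8660 -0.5000 0.0000
    outer loop
      vertex 0.000 6.000 0.000
      vertex 3.000 0.804 21.000
      vertex 0.000 6.000 21.000
    endloop
  endfacet
  facet normal 0.0000 -1.0000 0.0000
    outer loop
      vertex 3.000 0.804 0.000
      vertex 9.000 0.804 0.000
      vertex 9.000 0.804 21.000
    endloop
  endfacet
  facet normal 0.0000 -1.0000 0.0000
    outer loop
      vertex 3.000 0.804 0.000
      vertex 9.000 0.804 21.000
      vertex 3.000 0.804 21.000
    endloop
  endfacet
  facet normal 0.8660 -0.5000 0.0000
    outer loop
      vertex 9.000 0.804 0.000
      vertex 12.000 6.000 0.000
      vertex 12.000 6.000 21.000
    endloop
  endfacet
  facet normal 0.8660 -0.5000 0.0000
    outer loop
      vertex 9.000 0.804 0.000
      vertex 12.000 6.000 21.000
      vertex 9.000 0.804 21.000
    endloop
  endfacet
endsolid part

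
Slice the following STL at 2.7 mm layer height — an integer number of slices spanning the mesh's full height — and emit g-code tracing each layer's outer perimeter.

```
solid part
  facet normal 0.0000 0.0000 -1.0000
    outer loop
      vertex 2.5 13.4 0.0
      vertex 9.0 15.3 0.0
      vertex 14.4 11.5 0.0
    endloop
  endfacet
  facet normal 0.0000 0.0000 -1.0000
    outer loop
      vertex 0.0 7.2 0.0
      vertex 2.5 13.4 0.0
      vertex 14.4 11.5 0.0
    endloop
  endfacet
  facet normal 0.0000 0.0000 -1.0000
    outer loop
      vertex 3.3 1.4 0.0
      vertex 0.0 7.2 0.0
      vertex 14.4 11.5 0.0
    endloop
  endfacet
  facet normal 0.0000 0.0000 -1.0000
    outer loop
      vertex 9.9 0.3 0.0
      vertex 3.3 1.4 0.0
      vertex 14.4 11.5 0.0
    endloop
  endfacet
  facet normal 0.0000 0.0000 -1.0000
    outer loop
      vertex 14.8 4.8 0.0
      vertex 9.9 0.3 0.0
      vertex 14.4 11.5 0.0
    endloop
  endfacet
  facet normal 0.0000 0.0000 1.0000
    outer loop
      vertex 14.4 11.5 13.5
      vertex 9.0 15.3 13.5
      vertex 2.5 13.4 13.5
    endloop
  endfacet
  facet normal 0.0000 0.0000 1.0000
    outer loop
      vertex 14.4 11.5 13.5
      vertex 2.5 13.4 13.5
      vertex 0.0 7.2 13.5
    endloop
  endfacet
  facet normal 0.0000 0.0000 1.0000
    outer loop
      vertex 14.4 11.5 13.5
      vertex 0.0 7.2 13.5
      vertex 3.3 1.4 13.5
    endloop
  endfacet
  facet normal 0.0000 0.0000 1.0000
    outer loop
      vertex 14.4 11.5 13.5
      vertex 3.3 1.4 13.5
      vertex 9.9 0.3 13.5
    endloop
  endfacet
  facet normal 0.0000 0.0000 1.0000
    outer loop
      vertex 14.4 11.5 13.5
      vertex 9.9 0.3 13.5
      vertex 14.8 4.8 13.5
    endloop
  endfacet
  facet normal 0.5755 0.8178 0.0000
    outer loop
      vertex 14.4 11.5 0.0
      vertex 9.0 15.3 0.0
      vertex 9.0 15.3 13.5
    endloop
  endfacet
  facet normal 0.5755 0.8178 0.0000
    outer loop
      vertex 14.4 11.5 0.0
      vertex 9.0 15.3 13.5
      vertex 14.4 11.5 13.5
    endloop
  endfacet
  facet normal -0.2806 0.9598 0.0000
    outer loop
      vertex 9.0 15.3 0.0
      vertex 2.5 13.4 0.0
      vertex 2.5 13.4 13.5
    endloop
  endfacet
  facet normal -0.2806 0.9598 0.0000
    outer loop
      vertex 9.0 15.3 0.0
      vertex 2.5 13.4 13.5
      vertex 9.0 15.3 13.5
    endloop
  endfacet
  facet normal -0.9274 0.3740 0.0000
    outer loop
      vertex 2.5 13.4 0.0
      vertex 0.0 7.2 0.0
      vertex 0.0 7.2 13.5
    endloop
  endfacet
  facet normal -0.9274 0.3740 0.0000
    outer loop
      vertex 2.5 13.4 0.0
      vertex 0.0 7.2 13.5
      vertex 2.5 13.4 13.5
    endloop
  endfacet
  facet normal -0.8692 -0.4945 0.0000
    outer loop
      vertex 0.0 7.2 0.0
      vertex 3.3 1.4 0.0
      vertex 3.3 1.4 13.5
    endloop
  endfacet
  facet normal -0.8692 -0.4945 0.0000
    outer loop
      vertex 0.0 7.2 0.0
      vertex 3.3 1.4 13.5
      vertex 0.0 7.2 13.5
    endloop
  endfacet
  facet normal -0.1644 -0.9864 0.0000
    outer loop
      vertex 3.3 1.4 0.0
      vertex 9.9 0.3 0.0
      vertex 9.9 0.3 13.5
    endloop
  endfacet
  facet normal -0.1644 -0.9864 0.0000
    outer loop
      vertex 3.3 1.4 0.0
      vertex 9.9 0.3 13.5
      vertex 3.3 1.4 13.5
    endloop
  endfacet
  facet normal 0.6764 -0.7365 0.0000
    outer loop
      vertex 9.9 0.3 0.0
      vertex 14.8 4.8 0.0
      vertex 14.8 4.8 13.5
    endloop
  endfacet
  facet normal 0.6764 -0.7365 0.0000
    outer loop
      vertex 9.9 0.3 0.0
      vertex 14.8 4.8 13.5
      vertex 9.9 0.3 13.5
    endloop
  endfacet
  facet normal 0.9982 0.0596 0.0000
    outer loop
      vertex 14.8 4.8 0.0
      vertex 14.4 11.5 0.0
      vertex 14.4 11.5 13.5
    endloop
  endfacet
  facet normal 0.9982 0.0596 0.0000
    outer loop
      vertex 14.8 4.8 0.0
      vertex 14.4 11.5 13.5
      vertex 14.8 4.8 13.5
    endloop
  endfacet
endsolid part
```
; perimeter-only toolpath
G21 ; units = mm
G90 ; absolute positioning
G28 ; home
; layer 1
G0 Z2.7
G0 X14.4 Y11.5
G1 X9.0 Y15.3
G1 X2.5 Y13.4
G1 X0.0 Y7.2
G1 X3.3 Y1.4
G1 X9.9 Y0.3
G1 X14.8 Y4.8
G1 X14.4 Y11.5
; layer 2
G0 Z5.4
G0 X14.4 Y11.5
G1 X9.0 Y15.3
G1 X2.5 Y13.4
G1 X0.0 Y7.2
G1 X3.3 Y1.4
G1 X9.9 Y0.3
G1 X14.8 Y4.8
G1 X14.4 Y11.5
; layer 3
G0 Z8.1
G0 X14.4 Y11.5
G1 X9.0 Y15.3
G1 X2.5 Y13.4
G1 X0.0 Y7.2
G1 X3.3 Y1.4
G1 X9.9 Y0.3
G1 X14.8 Y4.8
G1 X14.4 Y11.5
; layer 4
G0 Z10.8
G0 X14.4 Y11.5
G1 X9.0 Y15.3
G1 X2.5 Y13.4
G1 X0.0 Y7.2
G1 X3.3 Y1.4
G1 X9.9 Y0.3
G1 X14.8 Y4.8
G1 X14.4 Y11.5
; layer 5
G0 Z13.5
G0 X14.4 Y11.5
G1 X9.0 Y15.3
G1 X2.5 Y13.4
G1 X0.0 Y7.2
G1 X3.3 Y1.4
G1 X9.9 Y0.3
G1 X14.8 Y4.8
G1 X14.4 Y11.5
M2 ; end

The solid is a regular 7-sided prism (a cylinder approximated with 7 flat sides), circumscribed radius ≈ 7.7 mm, height ≈ 13.5 mm. Slicing at Δz = 2.7 mm — 5 equal slices spanning the solid's height, so layer i sits at z = i·h/5 — gives 5 non-empty perimeters. Each is a 7-segment closed polygon; G0 lifts to the layer z and rapids to the start vertex, then G1 traces the edges.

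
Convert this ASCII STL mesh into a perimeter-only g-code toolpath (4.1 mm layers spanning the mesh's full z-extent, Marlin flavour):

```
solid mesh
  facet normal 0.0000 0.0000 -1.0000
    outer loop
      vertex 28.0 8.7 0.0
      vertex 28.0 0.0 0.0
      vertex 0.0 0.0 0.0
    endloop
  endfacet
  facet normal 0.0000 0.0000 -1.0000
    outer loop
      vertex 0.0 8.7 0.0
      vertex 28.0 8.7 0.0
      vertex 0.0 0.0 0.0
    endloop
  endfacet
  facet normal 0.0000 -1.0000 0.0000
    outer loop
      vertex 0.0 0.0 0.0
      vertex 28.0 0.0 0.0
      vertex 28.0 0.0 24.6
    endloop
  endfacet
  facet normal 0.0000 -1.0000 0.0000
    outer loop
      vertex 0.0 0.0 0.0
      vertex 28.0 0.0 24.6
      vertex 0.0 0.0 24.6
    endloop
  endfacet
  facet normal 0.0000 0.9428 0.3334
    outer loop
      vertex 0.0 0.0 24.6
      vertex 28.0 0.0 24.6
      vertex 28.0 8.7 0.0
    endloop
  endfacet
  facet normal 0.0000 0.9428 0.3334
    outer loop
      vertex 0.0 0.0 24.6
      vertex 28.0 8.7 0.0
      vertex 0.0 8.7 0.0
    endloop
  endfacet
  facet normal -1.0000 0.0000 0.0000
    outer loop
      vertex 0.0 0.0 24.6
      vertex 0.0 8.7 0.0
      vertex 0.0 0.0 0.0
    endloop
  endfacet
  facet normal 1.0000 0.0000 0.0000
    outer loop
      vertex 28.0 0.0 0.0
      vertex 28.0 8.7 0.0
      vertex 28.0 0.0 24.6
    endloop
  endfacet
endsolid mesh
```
; perimeter-only toolpath
G21 ; units = mm
G90 ; absolute positioning
G28 ; home
; layer 1
G0 Z4.1
G0 X0.0 Y0.0
G1 X28.0 Y0.0
G1 X28.0 Y7.2
G1 X0.0 Y7.2
G1 X0.0 Y0.0
; layer 2
G0 Z8.2
G0 X0.0 Y0.0
G1 X28.0 Y0.0
G1 X28.0 Y5.8
G1 X0.0 Y5.8
G1 X0.0 Y0.0
; layer 3
G0 Z12.3
G0 X0.0 Y0.0
G1 X28.0 Y0.0
G1 X28.0 Y4.3
G1 X0.0 Y4.3
G1 X0.0 Y0.0
; layer 4
G0 Z16.4
G0 X0.0 Y0.0
G1 X28.0 Y0.0
G1 X28.0 Y2.9
G1 X0.0 Y2.9
G1 X0.0 Y0.0
; layer 5
G0 Z20.5
G0 X0.0 Y0.0
G1 X28.0 Y0.0
G1 X28.0 Y1.4
G1 X0.0 Y1.4
G1 X0.0 Y0.0
M2 ; end

The solid is a wedge (ramp): 28 × 8.7 mm base, rising to 24.6 mm along the y=0 edge and sloping linearly to z=0 at y=8.7. Slicing at Δz = 4.1 mm — 6 equal slices spanning the solid's height, so layer i sits at z = i·h/6 — gives 5 non-empty perimeters. Each is a 4-segment closed polygon; G0 lifts to the layer z and rapids to the start vertex, then G1 traces the edges. The cross-section shrinks linearly with z (the slice at the apex is degenerate and omitted).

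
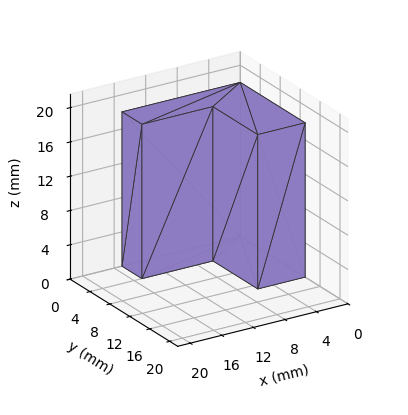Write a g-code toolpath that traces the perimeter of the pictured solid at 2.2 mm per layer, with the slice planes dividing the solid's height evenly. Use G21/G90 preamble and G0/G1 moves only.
Reading the render: the shape is an L-shaped prism: outer 15 × 13 mm, arm thicknesses ≈ 4 mm (horizontal) and 6 mm (vertical), extruded 18 mm in z (dimensions read to the nearest mm from the axis ticks). For the g-code, the solid's height is divided into equal slices at the stated Δz and each level perimeter traced with G1 moves after a G0 lift.

; perimeter-only toolpath
G21 ; units = mm
G90 ; absolute positioning
G28 ; home
; layer 1
G0 Z2.2
G0 X0.0 Y0.0
G1 X15.0 Y0.0
G1 X15.0 Y4.0
G1 X6.0 Y4.0
G1 X6.0 Y13.0
G1 X0.0 Y13.0
G1 X0.0 Y0.0
; layer 2
G0 Z4.5
G0 X0.0 Y0.0
G1 X15.0 Y0.0
G1 X15.0 Y4.0
G1 X6.0 Y4.0
G1 X6.0 Y13.0
G1 X0.0 Y13.0
G1 X0.0 Y0.0
; layer 3
G0 Z6.8
G0 X0.0 Y0.0
G1 X15.0 Y0.0
G1 X15.0 Y4.0
G1 X6.0 Y4.0
G1 X6.0 Y13.0
G1 X0.0 Y13.0
G1 X0.0 Y0.0
; layer 4
G0 Z9.0
G0 X0.0 Y0.0
G1 X15.0 Y0.0
G1 X15.0 Y4.0
G1 X6.0 Y4.0
G1 X6.0 Y13.0
G1 X0.0 Y13.0
G1 X0.0 Y0.0
; layer 5
G0 Z11.2
G0 X0.0 Y0.0
G1 X15.0 Y0.0
G1 X15.0 Y4.0
G1 X6.0 Y4.0
G1 X6.0 Y13.0
G1 X0.0 Y13.0
G1 X0.0 Y0.0
; layer 6
G0 Z13.5
G0 X0.0 Y0.0
G1 X15.0 Y0.0
G1 X15.0 Y4.0
G1 X6.0 Y4.0
G1 X6.0 Y13.0
G1 X0.0 Y13.0
G1 X0.0 Y0.0
; layer 7
G0 Z15.8
G0 X0.0 Y0.0
G1 X15.0 Y0.0
G1 X15.0 Y4.0
G1 X6.0 Y4.0
G1 X6.0 Y13.0
G1 X0.0 Y13.0
G1 X0.0 Y0.0
; layer 8
G0 Z18.0
G0 X0.0 Y0.0
G1 X15.0 Y0.0
G1 X15.0 Y4.0
G1 X6.0 Y4.0
G1 X6.0 Y13.0
G1 X0.0 Y13.0
G1 X0.0 Y0.0
M2 ; end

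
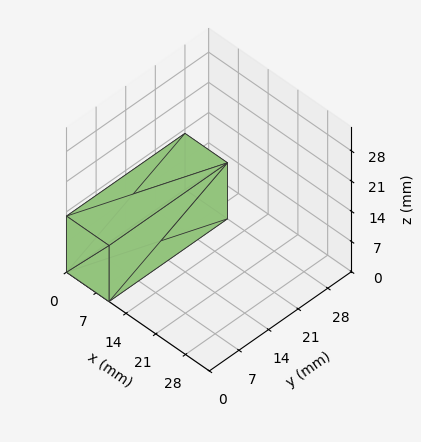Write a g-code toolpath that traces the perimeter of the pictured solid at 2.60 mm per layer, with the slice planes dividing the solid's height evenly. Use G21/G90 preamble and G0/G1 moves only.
Reading the render: the shape is a rectangular box, roughly 10 × 28 mm footprint and 13 mm tall (dimensions read to the nearest mm from the axis ticks). For the g-code, the solid's height is divided into equal slices at the stated Δz and each level perimeter traced with G1 moves after a G0 lift.

; perimeter-only toolpath
G21 ; units = mm
G90 ; absolute positioning
G28 ; home
; layer 1
G0 Z2.60
G0 X0.00 Y0.00
G1 X10.00 Y0.00
G1 X10.00 Y28.00
G1 X0.00 Y28.00
G1 X0.00 Y0.00
; layer 2
G0 Z5.20
G0 X0.00 Y0.00
G1 X10.00 Y0.00
G1 X10.00 Y28.00
G1 X0.00 Y28.00
G1 X0.00 Y0.00
; layer 3
G0 Z7.80
G0 X0.00 Y0.00
G1 X10.00 Y0.00
G1 X10.00 Y28.00
G1 X0.00 Y28.00
G1 X0.00 Y0.00
; layer 4
G0 Z10.40
G0 X0.00 Y0.00
G1 X10.00 Y0.00
G1 X10.00 Y28.00
G1 X0.00 Y28.00
G1 X0.00 Y0.00
; layer 5
G0 Z13.00
G0 X0.00 Y0.00
G1 X10.00 Y0.00
G1 X10.00 Y28.00
G1 X0.00 Y28.00
G1 X0.00 Y0.00
M2 ; end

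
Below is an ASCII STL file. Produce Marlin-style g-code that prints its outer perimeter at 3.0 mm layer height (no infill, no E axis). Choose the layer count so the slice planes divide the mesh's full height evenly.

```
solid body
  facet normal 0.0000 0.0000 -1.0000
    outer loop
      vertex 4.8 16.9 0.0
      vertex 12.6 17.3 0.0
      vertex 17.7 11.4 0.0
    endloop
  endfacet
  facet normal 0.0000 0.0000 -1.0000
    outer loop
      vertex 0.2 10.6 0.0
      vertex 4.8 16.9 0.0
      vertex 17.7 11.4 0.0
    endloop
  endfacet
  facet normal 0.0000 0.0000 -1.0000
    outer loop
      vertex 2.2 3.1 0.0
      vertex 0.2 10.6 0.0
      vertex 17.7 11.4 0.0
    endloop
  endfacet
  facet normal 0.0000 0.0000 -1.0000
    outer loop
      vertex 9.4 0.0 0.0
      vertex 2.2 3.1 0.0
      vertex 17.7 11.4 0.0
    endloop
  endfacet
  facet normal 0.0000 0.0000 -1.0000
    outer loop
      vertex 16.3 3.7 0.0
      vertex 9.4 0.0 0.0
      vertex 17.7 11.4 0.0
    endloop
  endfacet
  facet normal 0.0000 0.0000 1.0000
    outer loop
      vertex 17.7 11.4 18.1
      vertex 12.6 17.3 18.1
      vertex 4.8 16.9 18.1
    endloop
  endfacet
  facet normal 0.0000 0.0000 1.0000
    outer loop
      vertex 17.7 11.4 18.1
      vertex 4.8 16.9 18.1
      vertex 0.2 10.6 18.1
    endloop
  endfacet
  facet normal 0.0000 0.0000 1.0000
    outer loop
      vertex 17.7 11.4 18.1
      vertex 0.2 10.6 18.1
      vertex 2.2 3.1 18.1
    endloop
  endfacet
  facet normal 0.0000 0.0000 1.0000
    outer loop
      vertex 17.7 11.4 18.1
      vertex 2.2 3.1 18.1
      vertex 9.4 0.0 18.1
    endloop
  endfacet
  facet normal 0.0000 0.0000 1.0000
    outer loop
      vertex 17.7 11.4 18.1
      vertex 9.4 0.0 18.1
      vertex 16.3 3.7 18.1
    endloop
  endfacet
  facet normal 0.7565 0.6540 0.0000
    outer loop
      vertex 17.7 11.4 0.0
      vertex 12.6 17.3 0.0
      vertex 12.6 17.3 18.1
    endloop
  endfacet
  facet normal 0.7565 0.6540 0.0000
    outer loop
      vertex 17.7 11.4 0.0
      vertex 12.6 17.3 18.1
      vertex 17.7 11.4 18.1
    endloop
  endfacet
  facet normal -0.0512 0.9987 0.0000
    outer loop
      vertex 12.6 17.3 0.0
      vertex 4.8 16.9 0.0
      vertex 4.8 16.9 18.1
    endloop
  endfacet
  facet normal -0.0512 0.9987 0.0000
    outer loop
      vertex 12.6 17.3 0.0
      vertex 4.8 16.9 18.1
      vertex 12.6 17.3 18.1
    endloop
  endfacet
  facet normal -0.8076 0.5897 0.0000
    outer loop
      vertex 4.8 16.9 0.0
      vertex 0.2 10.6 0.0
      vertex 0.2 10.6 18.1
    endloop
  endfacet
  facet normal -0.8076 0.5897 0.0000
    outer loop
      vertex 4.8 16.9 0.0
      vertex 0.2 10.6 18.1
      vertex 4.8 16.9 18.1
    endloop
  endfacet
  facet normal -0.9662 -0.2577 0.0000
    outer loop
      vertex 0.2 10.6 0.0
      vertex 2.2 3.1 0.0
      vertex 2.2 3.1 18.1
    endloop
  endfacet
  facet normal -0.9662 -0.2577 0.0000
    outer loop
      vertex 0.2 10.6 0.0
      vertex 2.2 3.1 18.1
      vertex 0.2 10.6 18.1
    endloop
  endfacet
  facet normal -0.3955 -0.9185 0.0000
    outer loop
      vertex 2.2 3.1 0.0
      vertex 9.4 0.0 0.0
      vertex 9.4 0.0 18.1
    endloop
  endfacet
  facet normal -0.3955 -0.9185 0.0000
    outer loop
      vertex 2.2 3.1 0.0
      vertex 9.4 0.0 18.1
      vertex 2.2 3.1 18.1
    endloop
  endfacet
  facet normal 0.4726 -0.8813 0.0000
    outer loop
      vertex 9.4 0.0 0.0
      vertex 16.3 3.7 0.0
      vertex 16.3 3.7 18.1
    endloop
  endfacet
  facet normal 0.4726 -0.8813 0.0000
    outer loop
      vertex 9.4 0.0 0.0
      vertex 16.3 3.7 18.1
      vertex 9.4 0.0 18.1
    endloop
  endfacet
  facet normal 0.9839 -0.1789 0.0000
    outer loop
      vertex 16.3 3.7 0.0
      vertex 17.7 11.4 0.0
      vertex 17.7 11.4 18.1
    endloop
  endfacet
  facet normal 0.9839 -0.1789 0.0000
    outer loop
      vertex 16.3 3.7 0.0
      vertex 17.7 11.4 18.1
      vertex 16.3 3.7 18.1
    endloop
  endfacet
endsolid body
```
; perimeter-only toolpath
G21 ; units = mm
G90 ; absolute positioning
G28 ; home
; layer 1
G0 Z3.0
G0 X17.7 Y11.4
G1 X12.6 Y17.3
G1 X4.8 Y16.9
G1 X0.2 Y10.6
G1 X2.2 Y3.1
G1 X9.4 Y0.0
G1 X16.3 Y3.7
G1 X17.7 Y11.4
; layer 2
G0 Z6.0
G0 X17.7 Y11.4
G1 X12.6 Y17.3
G1 X4.8 Y16.9
G1 X0.2 Y10.6
G1 X2.2 Y3.1
G1 X9.4 Y0.0
G1 X16.3 Y3.7
G1 X17.7 Y11.4
; layer 3
G0 Z9.1
G0 X17.7 Y11.4
G1 X12.6 Y17.3
G1 X4.8 Y16.9
G1 X0.2 Y10.6
G1 X2.2 Y3.1
G1 X9.4 Y0.0
G1 X16.3 Y3.7
G1 X17.7 Y11.4
; layer 4
G0 Z12.1
G0 X17.7 Y11.4
G1 X12.6 Y17.3
G1 X4.8 Y16.9
G1 X0.2 Y10.6
G1 X2.2 Y3.1
G1 X9.4 Y0.0
G1 X16.3 Y3.7
G1 X17.7 Y11.4
; layer 5
G0 Z15.1
G0 X17.7 Y11.4
G1 X12.6 Y17.3
G1 X4.8 Y16.9
G1 X0.2 Y10.6
G1 X2.2 Y3.1
G1 X9.4 Y0.0
G1 X16.3 Y3.7
G1 X17.7 Y11.4
; layer 6
G0 Z18.1
G0 X17.7 Y11.4
G1 X12.6 Y17.3
G1 X4.8 Y16.9
G1 X0.2 Y10.6
G1 X2.2 Y3.1
G1 X9.4 Y0.0
G1 X16.3 Y3.7
G1 X17.7 Y11.4
M2 ; end

The solid is a regular 7-sided prism (a cylinder approximated with 7 flat sides), circumscribed radius ≈ 9 mm, height ≈ 18.1 mm. Slicing at Δz = 3.0 mm — 6 equal slices spanning the solid's height, so layer i sits at z = i·h/6 — gives 6 non-empty perimeters. Each is a 7-segment closed polygon; G0 lifts to the layer z and rapids to the start vertex, then G1 traces the edges.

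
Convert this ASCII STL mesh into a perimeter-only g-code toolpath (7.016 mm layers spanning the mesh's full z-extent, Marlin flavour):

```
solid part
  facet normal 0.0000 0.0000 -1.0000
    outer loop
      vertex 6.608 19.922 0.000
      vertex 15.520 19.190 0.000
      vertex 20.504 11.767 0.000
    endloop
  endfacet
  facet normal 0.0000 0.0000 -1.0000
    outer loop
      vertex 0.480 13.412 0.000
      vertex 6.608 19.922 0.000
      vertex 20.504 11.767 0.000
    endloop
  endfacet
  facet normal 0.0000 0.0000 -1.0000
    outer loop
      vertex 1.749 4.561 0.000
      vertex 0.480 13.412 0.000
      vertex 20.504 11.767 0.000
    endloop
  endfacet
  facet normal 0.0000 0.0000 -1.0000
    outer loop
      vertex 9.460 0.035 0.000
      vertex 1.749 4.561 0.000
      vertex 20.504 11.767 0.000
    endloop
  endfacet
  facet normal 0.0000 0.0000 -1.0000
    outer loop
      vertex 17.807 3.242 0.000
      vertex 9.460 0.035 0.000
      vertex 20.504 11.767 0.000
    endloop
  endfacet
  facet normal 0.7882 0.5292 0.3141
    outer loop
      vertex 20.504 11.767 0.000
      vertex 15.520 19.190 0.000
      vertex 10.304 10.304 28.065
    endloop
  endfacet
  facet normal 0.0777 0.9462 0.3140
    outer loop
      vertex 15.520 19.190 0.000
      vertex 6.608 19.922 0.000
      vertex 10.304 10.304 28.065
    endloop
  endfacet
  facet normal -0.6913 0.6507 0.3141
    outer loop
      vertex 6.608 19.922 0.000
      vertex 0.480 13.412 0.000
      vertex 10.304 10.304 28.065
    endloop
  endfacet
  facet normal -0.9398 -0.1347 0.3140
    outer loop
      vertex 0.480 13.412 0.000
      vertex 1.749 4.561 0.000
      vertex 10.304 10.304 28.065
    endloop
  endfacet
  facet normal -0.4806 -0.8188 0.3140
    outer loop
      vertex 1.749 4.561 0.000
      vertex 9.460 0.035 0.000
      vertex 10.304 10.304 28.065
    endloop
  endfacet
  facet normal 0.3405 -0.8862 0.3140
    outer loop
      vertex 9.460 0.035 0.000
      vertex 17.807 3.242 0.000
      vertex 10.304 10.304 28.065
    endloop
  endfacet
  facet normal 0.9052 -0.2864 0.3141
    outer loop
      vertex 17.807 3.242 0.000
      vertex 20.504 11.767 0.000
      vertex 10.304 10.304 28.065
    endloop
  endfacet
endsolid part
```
; perimeter-only toolpath
G21 ; units = mm
G90 ; absolute positioning
G28 ; home
; layer 1
G0 Z7.016
G0 X17.954 Y11.401
G1 X14.216 Y16.969
G1 X7.532 Y17.518
G1 X2.936 Y12.635
G1 X3.888 Y5.997
G1 X9.671 Y2.602
G1 X15.931 Y5.008
G1 X17.954 Y11.401
; layer 2
G0 Z14.033
G0 X15.404 Y11.035
G1 X12.912 Y14.747
G1 X8.456 Y15.113
G1 X5.392 Y11.858
G1 X6.027 Y7.433
G1 X9.882 Y5.170
G1 X14.055 Y6.773
G1 X15.404 Y11.035
; layer 3
G0 Z21.049
G0 X12.854 Y10.670
G1 X11.608 Y12.526
G1 X9.380 Y12.709
G1 X7.848 Y11.081
G1 X8.165 Y8.868
G1 X10.093 Y7.737
G1 X12.180 Y8.538
G1 X12.854 Y10.670
M2 ; end

The solid is a regular 7-sided pyramid, base circumscribed radius ≈ 10.3 mm, apex at z ≈ 28.1 mm. Slicing at Δz = 7.016 mm — 4 equal slices spanning the solid's height, so layer i sits at z = i·h/4 — gives 3 non-empty perimeters. Each is a 7-segment closed polygon; G0 lifts to the layer z and rapids to the start vertex, then G1 traces the edges. The cross-section shrinks linearly with z (the slice at the apex is degenerate and omitted).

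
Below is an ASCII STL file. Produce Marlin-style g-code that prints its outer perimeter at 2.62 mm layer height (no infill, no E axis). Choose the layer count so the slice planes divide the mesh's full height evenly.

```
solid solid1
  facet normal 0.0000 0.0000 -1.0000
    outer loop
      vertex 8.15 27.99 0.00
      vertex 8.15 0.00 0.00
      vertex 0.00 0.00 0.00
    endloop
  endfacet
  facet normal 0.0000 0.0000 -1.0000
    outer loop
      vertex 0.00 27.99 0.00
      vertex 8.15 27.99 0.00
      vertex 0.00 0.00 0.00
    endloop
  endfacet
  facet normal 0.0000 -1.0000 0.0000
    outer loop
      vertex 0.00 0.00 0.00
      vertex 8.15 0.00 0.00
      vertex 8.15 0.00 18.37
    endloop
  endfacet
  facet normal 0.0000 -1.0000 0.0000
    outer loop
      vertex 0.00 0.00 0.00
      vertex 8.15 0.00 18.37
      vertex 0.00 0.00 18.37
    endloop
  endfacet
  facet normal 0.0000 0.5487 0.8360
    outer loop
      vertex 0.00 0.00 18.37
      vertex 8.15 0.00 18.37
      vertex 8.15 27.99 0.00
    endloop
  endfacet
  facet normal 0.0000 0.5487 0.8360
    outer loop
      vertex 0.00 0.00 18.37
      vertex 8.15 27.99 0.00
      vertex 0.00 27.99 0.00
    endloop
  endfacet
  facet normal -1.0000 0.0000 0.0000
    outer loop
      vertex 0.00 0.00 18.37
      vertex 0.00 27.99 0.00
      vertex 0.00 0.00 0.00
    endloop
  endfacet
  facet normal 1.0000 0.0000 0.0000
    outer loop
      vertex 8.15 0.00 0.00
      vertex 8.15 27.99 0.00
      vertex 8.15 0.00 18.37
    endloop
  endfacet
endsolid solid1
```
; perimeter-only toolpath
G21 ; units = mm
G90 ; absolute positioning
G28 ; home
; layer 1
G0 Z2.62
G0 X0.00 Y0.00
G1 X8.15 Y0.00
G1 X8.15 Y23.99
G1 X0.00 Y23.99
G1 X0.00 Y0.00
; layer 2
G0 Z5.25
G0 X0.00 Y0.00
G1 X8.15 Y0.00
G1 X8.15 Y19.99
G1 X0.00 Y19.99
G1 X0.00 Y0.00
; layer 3
G0 Z7.87
G0 X0.00 Y0.00
G1 X8.15 Y0.00
G1 X8.15 Y15.99
G1 X0.00 Y15.99
G1 X0.00 Y0.00
; layer 4
G0 Z10.50
G0 X0.00 Y0.00
G1 X8.15 Y0.00
G1 X8.15 Y12.00
G1 X0.00 Y12.00
G1 X0.00 Y0.00
; layer 5
G0 Z13.12
G0 X0.00 Y0.00
G1 X8.15 Y0.00
G1 X8.15 Y8.00
G1 X0.00 Y8.00
G1 X0.00 Y0.00
; layer 6
G0 Z15.75
G0 X0.00 Y0.00
G1 X8.15 Y0.00
G1 X8.15 Y4.00
G1 X0.00 Y4.00
G1 X0.00 Y0.00
M2 ; end

The solid is a wedge (ramp): 8.15 × 28 mm base, rising to 18.4 mm along the y=0 edge and sloping linearly to z=0 at y=28. Slicing at Δz = 2.62 mm — 7 equal slices spanning the solid's height, so layer i sits at z = i·h/7 — gives 6 non-empty perimeters. Each is a 4-segment closed polygon; G0 lifts to the layer z and rapids to the start vertex, then G1 traces the edges. The cross-section shrinks linearly with z (the slice at the apex is degenerate and omitted).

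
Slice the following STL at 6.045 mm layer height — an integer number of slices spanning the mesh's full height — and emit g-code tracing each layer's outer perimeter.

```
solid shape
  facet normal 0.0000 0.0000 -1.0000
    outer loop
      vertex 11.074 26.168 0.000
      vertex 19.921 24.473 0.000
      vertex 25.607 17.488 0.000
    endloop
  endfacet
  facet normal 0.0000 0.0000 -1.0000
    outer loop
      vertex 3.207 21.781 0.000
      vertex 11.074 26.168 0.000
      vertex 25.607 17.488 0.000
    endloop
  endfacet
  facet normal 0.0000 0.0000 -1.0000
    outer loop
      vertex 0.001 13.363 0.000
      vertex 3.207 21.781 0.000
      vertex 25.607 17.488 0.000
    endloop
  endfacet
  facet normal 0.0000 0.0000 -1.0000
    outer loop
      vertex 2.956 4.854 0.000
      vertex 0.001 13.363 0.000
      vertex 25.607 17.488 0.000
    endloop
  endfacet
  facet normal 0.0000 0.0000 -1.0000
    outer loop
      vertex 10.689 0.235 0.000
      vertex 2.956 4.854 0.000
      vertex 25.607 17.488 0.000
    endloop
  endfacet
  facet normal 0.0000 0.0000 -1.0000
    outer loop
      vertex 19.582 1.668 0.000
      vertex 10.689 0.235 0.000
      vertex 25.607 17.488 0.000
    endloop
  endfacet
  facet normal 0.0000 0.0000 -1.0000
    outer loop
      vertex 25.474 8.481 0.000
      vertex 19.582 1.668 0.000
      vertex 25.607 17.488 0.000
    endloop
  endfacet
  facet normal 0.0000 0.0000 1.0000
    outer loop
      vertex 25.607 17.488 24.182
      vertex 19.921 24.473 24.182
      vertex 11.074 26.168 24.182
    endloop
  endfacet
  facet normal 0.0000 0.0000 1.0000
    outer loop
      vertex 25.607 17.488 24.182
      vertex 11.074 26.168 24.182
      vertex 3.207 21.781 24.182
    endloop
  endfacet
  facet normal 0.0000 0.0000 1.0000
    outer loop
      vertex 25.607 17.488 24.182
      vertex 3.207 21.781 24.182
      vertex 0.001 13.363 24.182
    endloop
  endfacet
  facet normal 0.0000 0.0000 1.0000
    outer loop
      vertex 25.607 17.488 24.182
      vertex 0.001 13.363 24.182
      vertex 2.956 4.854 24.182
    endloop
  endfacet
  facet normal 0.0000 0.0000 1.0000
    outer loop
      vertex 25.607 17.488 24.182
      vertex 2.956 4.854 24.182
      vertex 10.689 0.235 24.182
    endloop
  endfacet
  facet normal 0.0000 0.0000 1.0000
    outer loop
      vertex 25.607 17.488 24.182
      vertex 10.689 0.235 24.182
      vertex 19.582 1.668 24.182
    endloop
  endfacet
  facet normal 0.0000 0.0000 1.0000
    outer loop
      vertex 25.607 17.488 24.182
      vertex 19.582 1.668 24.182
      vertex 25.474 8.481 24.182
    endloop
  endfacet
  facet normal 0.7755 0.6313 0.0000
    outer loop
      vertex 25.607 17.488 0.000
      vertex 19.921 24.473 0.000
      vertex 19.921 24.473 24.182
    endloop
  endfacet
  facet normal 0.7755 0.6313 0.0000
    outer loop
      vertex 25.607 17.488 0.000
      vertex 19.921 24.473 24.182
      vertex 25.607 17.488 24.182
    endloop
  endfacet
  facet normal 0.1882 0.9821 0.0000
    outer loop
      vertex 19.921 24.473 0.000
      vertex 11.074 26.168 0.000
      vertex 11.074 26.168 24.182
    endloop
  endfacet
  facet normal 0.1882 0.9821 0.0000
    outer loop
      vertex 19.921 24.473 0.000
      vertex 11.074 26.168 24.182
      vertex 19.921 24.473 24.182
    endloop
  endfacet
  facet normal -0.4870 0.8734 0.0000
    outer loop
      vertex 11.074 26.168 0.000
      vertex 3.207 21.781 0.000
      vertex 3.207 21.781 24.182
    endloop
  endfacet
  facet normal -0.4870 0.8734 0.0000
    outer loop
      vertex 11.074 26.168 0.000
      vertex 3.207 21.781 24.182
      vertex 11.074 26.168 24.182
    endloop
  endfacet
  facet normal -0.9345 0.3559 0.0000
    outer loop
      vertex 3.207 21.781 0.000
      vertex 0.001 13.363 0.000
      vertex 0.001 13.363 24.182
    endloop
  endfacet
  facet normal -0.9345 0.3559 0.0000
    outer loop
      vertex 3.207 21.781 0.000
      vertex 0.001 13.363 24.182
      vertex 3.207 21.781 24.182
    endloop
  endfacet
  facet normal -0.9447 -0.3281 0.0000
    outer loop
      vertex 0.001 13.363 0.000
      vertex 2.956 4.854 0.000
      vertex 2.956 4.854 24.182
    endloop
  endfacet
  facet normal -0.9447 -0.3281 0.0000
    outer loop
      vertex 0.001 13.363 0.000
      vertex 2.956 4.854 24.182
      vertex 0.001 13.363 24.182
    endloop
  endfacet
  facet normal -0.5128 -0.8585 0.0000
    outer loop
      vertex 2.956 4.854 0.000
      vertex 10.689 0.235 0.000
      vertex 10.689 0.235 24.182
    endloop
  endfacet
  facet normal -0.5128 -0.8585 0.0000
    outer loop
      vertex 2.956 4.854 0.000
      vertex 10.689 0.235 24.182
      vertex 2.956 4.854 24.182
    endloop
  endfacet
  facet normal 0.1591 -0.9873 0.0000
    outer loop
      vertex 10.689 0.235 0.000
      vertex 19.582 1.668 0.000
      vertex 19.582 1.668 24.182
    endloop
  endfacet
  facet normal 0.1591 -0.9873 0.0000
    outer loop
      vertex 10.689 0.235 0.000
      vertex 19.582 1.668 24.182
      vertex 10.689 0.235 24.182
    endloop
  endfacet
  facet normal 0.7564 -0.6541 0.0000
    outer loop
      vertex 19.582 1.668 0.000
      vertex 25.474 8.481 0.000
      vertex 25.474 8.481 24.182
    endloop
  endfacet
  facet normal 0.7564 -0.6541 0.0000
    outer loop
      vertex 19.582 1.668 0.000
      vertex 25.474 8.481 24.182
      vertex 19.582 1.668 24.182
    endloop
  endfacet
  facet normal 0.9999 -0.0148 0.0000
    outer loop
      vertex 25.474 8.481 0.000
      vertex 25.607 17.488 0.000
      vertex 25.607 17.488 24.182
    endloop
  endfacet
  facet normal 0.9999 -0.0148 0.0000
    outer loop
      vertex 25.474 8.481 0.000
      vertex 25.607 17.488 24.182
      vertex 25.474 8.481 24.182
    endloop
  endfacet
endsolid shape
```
; perimeter-only toolpath
G21 ; units = mm
G90 ; absolute positioning
G28 ; home
; layer 1
G0 Z6.045
G0 X25.607 Y17.488
G1 X19.921 Y24.473
G1 X11.074 Y26.168
G1 X3.207 Y21.781
G1 X0.001 Y13.363
G1 X2.956 Y4.854
G1 X10.689 Y0.235
G1 X19.582 Y1.668
G1 X25.474 Y8.481
G1 X25.607 Y17.488
; layer 2
G0 Z12.091
G0 X25.607 Y17.488
G1 X19.921 Y24.473
G1 X11.074 Y26.168
G1 X3.207 Y21.781
G1 X0.001 Y13.363
G1 X2.956 Y4.854
G1 X10.689 Y0.235
G1 X19.582 Y1.668
G1 X25.474 Y8.481
G1 X25.607 Y17.488
; layer 3
G0 Z18.136
G0 X25.607 Y17.488
G1 X19.921 Y24.473
G1 X11.074 Y26.168
G1 X3.207 Y21.781
G1 X0.001 Y13.363
G1 X2.956 Y4.854
G1 X10.689 Y0.235
G1 X19.582 Y1.668
G1 X25.474 Y8.481
G1 X25.607 Y17.488
; layer 4
G0 Z24.182
G0 X25.607 Y17.488
G1 X19.921 Y24.473
G1 X11.074 Y26.168
G1 X3.207 Y21.781
G1 X0.001 Y13.363
G1 X2.956 Y4.854
G1 X10.689 Y0.235
G1 X19.582 Y1.668
G1 X25.474 Y8.481
G1 X25.607 Y17.488
M2 ; end

The solid is a regular 9-sided prism (a cylinder approximated with 9 flat sides), circumscribed radius ≈ 13.2 mm, height ≈ 24.2 mm. Slicing at Δz = 6.045 mm — 4 equal slices spanning the solid's height, so layer i sits at z = i·h/4 — gives 4 non-empty perimeters. Each is a 9-segment closed polygon; G0 lifts to the layer z and rapids to the start vertex, then G1 traces the edges.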